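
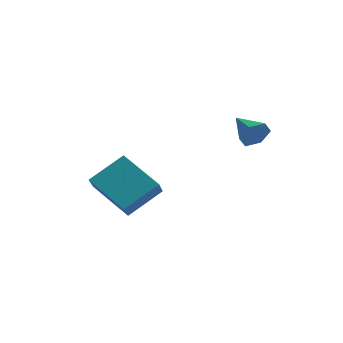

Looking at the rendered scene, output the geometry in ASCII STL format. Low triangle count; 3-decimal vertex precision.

solid 
facet normal 0.829 -0.466 -0.310
outer loop
vertex 0.03 1.343 2.795
vertex -0.239 1.2 2.29
vertex 0.061 1.706 2.332
endloop
endfacet
facet normal 0.176 0.769 0.615
outer loop
vertex 0.03 1.343 2.795
vertex 0.061 1.706 2.332
vertex -1.201 1.74 2.65
endloop
endfacet
facet normal 0.829 -0.465 -0.311
outer loop
vertex 0.061 1.706 2.332
vertex -0.239 1.2 2.29
vertex -0.209 1.564 1.826
endloop
endfacet
facet normal -0.037 0.967 -0.251
outer loop
vertex 0.061 1.706 2.332
vertex -0.209 1.564 1.826
vertex -1.201 1.74 2.65
endloop
endfacet
facet normal 0.829 -0.465 -0.311
outer loop
vertex -0.209 1.564 1.826
vertex -0.239 1.2 2.29
vertex -0.509 1.057 1.785
endloop
endfacet
facet normal -0.548 0.385 -0.742
outer loop
vertex -0.209 1.564 1.826
vertex -0.509 1.057 1.785
vertex -1.201 1.74 2.65
endloop
endfacet
facet normal 0.829 -0.465 -0.311
outer loop
vertex -0.509 1.057 1.785
vertex -0.239 1.2 2.29
vertex -0.539 0.694 2.248
endloop
endfacet
facet normal -0.844 -0.394 -0.364
outer loop
vertex -0.509 1.057 1.785
vertex -0.539 0.694 2.248
vertex -1.201 1.74 2.65
endloop
endfacet
facet normal 0.829 -0.466 -0.311
outer loop
vertex -0.539 0.694 2.248
vertex -0.239 1.2 2.29
vertex -0.27 0.836 2.753
endloop
endfacet
facet normal -0.630 -0.592 0.502
outer loop
vertex -0.539 0.694 2.248
vertex -0.27 0.836 2.753
vertex -1.201 1.74 2.65
endloop
endfacet
facet normal 0.829 -0.465 -0.310
outer loop
vertex -0.27 0.836 2.753
vertex -0.239 1.2 2.29
vertex 0.03 1.343 2.795
endloop
endfacet
facet normal -0.120 -0.011 0.993
outer loop
vertex -0.27 0.836 2.753
vertex 0.03 1.343 2.795
vertex -1.201 1.74 2.65
endloop
endfacet
facet normal -0.844 0.139 0.518
outer loop
vertex -3.001 -2.255 2.135
vertex -3.282 -1.547 1.487
vertex -3.654 -3.245 1.337
endloop
endfacet
facet normal 0.280 -0.708 0.648
outer loop
vertex -2.278 -3.473 0.493
vertex -3.001 -2.255 2.135
vertex -3.654 -3.245 1.337
endloop
endfacet
facet normal -0.844 0.139 0.517
outer loop
vertex -3.654 -3.245 1.337
vertex -3.282 -1.547 1.487
vertex -3.935 -2.537 0.688
endloop
endfacet
facet normal -0.457 -0.693 -0.558
outer loop
vertex -3.935 -2.537 0.688
vertex -2.278 -3.473 0.493
vertex -3.654 -3.245 1.337
endloop
endfacet
facet normal 0.457 0.692 0.558
outer loop
vertex -3.001 -2.255 2.135
vertex -1.906 -1.775 0.643
vertex -3.282 -1.547 1.487
endloop
endfacet
facet normal 0.280 -0.708 0.648
outer loop
vertex -1.625 -2.483 1.292
vertex -3.001 -2.255 2.135
vertex -2.278 -3.473 0.493
endloop
endfacet
facet normal 0.457 0.693 0.558
outer loop
vertex -1.625 -2.483 1.292
vertex -1.906 -1.775 0.643
vertex -3.001 -2.255 2.135
endloop
endfacet
facet normal -0.280 0.708 -0.648
outer loop
vertex -3.282 -1.547 1.487
vertex -1.906 -1.775 0.643
vertex -3.935 -2.537 0.688
endloop
endfacet
facet normal -0.457 -0.692 -0.558
outer loop
vertex -2.559 -2.765 -0.155
vertex -2.278 -3.473 0.493
vertex -3.935 -2.537 0.688
endloop
endfacet
facet normal -0.280 0.708 -0.649
outer loop
vertex -3.935 -2.537 0.688
vertex -1.906 -1.775 0.643
vertex -2.559 -2.765 -0.155
endloop
endfacet
facet normal 0.844 -0.139 -0.518
outer loop
vertex -2.559 -2.765 -0.155
vertex -1.625 -2.483 1.292
vertex -2.278 -3.473 0.493
endloop
endfacet
facet normal 0.844 -0.140 -0.518
outer loop
vertex -1.906 -1.775 0.643
vertex -1.625 -2.483 1.292
vertex -2.559 -2.765 -0.155
endloop
endfacet

endsolid


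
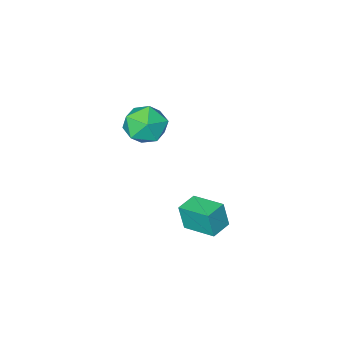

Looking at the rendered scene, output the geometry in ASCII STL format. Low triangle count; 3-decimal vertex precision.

solid 
facet normal -0.951 -0.306 0.053
outer loop
vertex -1.387 1.631 -1.7
vertex -1.836 3.081 -1.384
vertex -1.525 1.85 -2.902
endloop
endfacet
facet normal 0.289 -0.935 -0.204
outer loop
vertex -0.564 2.159 -2.956
vertex -1.387 1.631 -1.7
vertex -1.525 1.85 -2.902
endloop
endfacet
facet normal -0.951 -0.305 0.053
outer loop
vertex -1.525 1.85 -2.902
vertex -1.836 3.081 -1.384
vertex -1.973 3.3 -2.587
endloop
endfacet
facet normal -0.112 0.178 -0.978
outer loop
vertex -1.973 3.3 -2.587
vertex -0.564 2.159 -2.956
vertex -1.525 1.85 -2.902
endloop
endfacet
facet normal 0.112 -0.178 0.978
outer loop
vertex -1.387 1.631 -1.7
vertex -0.875 3.39 -1.438
vertex -1.836 3.081 -1.384
endloop
endfacet
facet normal 0.290 -0.935 -0.203
outer loop
vertex -0.427 1.94 -1.753
vertex -1.387 1.631 -1.7
vertex -0.564 2.159 -2.956
endloop
endfacet
facet normal 0.111 -0.178 0.978
outer loop
vertex -0.427 1.94 -1.753
vertex -0.875 3.39 -1.438
vertex -1.387 1.631 -1.7
endloop
endfacet
facet normal -0.289 0.935 0.203
outer loop
vertex -1.836 3.081 -1.384
vertex -0.875 3.39 -1.438
vertex -1.973 3.3 -2.587
endloop
endfacet
facet normal -0.111 0.179 -0.978
outer loop
vertex -1.013 3.609 -2.64
vertex -0.564 2.159 -2.956
vertex -1.973 3.3 -2.587
endloop
endfacet
facet normal -0.290 0.935 0.204
outer loop
vertex -1.973 3.3 -2.587
vertex -0.875 3.39 -1.438
vertex -1.013 3.609 -2.64
endloop
endfacet
facet normal 0.951 0.306 -0.053
outer loop
vertex -1.013 3.609 -2.64
vertex -0.427 1.94 -1.753
vertex -0.564 2.159 -2.956
endloop
endfacet
facet normal 0.951 0.305 -0.054
outer loop
vertex -0.875 3.39 -1.438
vertex -0.427 1.94 -1.753
vertex -1.013 3.609 -2.64
endloop
endfacet
facet normal -0.769 0.099 0.632
outer loop
vertex -2.325 -1.603 0.416
vertex -2.594 -2.662 0.254
vertex -1.894 -2.387 1.063
endloop
endfacet
facet normal -0.235 0.539 0.809
outer loop
vertex -2.325 -1.603 0.416
vertex -1.894 -2.387 1.063
vertex -1.258 -1.562 0.698
endloop
endfacet
facet normal -0.103 0.963 0.250
outer loop
vertex -2.325 -1.603 0.416
vertex -1.258 -1.562 0.698
vertex -1.566 -1.326 -0.336
endloop
endfacet
facet normal -0.556 0.785 -0.272
outer loop
vertex -2.325 -1.603 0.416
vertex -1.566 -1.326 -0.336
vertex -2.392 -2.006 -0.61
endloop
endfacet
facet normal -0.967 0.251 -0.035
outer loop
vertex -2.325 -1.603 0.416
vertex -2.392 -2.006 -0.61
vertex -2.594 -2.662 0.254
endloop
endfacet
facet normal 0.348 0.142 0.927
outer loop
vertex -1.258 -1.562 0.698
vertex -1.894 -2.387 1.063
vertex -0.868 -2.594 0.71
endloop
endfacet
facet normal -0.516 -0.569 0.640
outer loop
vertex -1.894 -2.387 1.063
vertex -2.594 -2.662 0.254
vertex -1.694 -3.274 0.436
endloop
endfacet
facet normal -0.838 -0.322 -0.440
outer loop
vertex -2.594 -2.662 0.254
vertex -2.392 -2.006 -0.61
vertex -2.002 -3.038 -0.598
endloop
endfacet
facet normal -0.174 0.542 -0.822
outer loop
vertex -2.392 -2.006 -0.61
vertex -1.566 -1.326 -0.336
vertex -1.366 -2.213 -0.963
endloop
endfacet
facet normal 0.559 0.829 0.023
outer loop
vertex -1.566 -1.326 -0.336
vertex -1.258 -1.562 0.698
vertex -0.666 -1.938 -0.154
endloop
endfacet
facet normal 0.556 -0.785 0.272
outer loop
vertex -0.935 -2.997 -0.316
vertex -0.868 -2.594 0.71
vertex -1.694 -3.274 0.436
endloop
endfacet
facet normal 0.103 -0.963 -0.250
outer loop
vertex -0.935 -2.997 -0.316
vertex -1.694 -3.274 0.436
vertex -2.002 -3.038 -0.598
endloop
endfacet
facet normal 0.235 -0.539 -0.809
outer loop
vertex -0.935 -2.997 -0.316
vertex -2.002 -3.038 -0.598
vertex -1.366 -2.213 -0.963
endloop
endfacet
facet normal 0.769 -0.099 -0.632
outer loop
vertex -0.935 -2.997 -0.316
vertex -1.366 -2.213 -0.963
vertex -0.666 -1.938 -0.154
endloop
endfacet
facet normal 0.967 -0.251 0.035
outer loop
vertex -0.935 -2.997 -0.316
vertex -0.666 -1.938 -0.154
vertex -0.868 -2.594 0.71
endloop
endfacet
facet normal 0.174 -0.542 0.822
outer loop
vertex -1.694 -3.274 0.436
vertex -0.868 -2.594 0.71
vertex -1.894 -2.387 1.063
endloop
endfacet
facet normal -0.559 -0.829 -0.023
outer loop
vertex -2.002 -3.038 -0.598
vertex -1.694 -3.274 0.436
vertex -2.594 -2.662 0.254
endloop
endfacet
facet normal -0.348 -0.142 -0.927
outer loop
vertex -1.366 -2.213 -0.963
vertex -2.002 -3.038 -0.598
vertex -2.392 -2.006 -0.61
endloop
endfacet
facet normal 0.516 0.569 -0.640
outer loop
vertex -0.666 -1.938 -0.154
vertex -1.366 -2.213 -0.963
vertex -1.566 -1.326 -0.336
endloop
endfacet
facet normal 0.838 0.322 0.440
outer loop
vertex -0.868 -2.594 0.71
vertex -0.666 -1.938 -0.154
vertex -1.258 -1.562 0.698
endloop
endfacet

endsolid


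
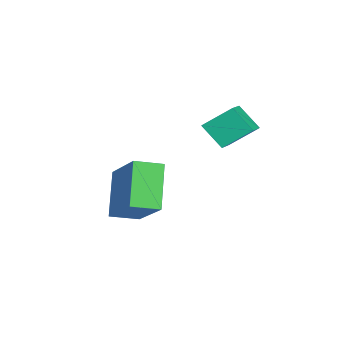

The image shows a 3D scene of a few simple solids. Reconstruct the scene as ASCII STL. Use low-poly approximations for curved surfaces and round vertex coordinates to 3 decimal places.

solid 
facet normal -0.976 -0.067 -0.208
outer loop
vertex -3.123 -0.745 -0.513
vertex -3.333 0.111 0.193
vertex -3.006 -0.089 -1.273
endloop
endfacet
facet normal 0.187 -0.758 -0.625
outer loop
vertex -2.167 -0.031 -1.093
vertex -3.123 -0.745 -0.513
vertex -3.006 -0.089 -1.273
endloop
endfacet
facet normal -0.976 -0.067 -0.208
outer loop
vertex -3.006 -0.089 -1.273
vertex -3.333 0.111 0.193
vertex -3.216 0.767 -0.566
endloop
endfacet
facet normal 0.116 0.649 -0.752
outer loop
vertex -3.216 0.767 -0.566
vertex -2.167 -0.031 -1.093
vertex -3.006 -0.089 -1.273
endloop
endfacet
facet normal -0.116 -0.649 0.752
outer loop
vertex -3.123 -0.745 -0.513
vertex -2.494 0.169 0.373
vertex -3.333 0.111 0.193
endloop
endfacet
facet normal 0.186 -0.757 -0.626
outer loop
vertex -2.284 -0.687 -0.334
vertex -3.123 -0.745 -0.513
vertex -2.167 -0.031 -1.093
endloop
endfacet
facet normal -0.116 -0.649 0.752
outer loop
vertex -2.284 -0.687 -0.334
vertex -2.494 0.169 0.373
vertex -3.123 -0.745 -0.513
endloop
endfacet
facet normal -0.187 0.757 0.626
outer loop
vertex -3.333 0.111 0.193
vertex -2.494 0.169 0.373
vertex -3.216 0.767 -0.566
endloop
endfacet
facet normal 0.116 0.649 -0.752
outer loop
vertex -2.377 0.825 -0.387
vertex -2.167 -0.031 -1.093
vertex -3.216 0.767 -0.566
endloop
endfacet
facet normal -0.186 0.758 0.625
outer loop
vertex -3.216 0.767 -0.566
vertex -2.494 0.169 0.373
vertex -2.377 0.825 -0.387
endloop
endfacet
facet normal 0.976 0.067 0.209
outer loop
vertex -2.377 0.825 -0.387
vertex -2.284 -0.687 -0.334
vertex -2.167 -0.031 -1.093
endloop
endfacet
facet normal 0.976 0.067 0.208
outer loop
vertex -2.494 0.169 0.373
vertex -2.284 -0.687 -0.334
vertex -2.377 0.825 -0.387
endloop
endfacet
facet normal -0.638 -0.564 -0.524
outer loop
vertex -0.789 -2.823 -1.89
vertex -1.271 -2.09 -2.092
vertex 0.118 -2.598 -3.238
endloop
endfacet
facet normal 0.535 -0.814 0.224
outer loop
vertex 1.351 -1.51 -2.228
vertex -0.789 -2.823 -1.89
vertex 0.118 -2.598 -3.238
endloop
endfacet
facet normal -0.638 -0.564 -0.524
outer loop
vertex 0.118 -2.598 -3.238
vertex -1.271 -2.09 -2.092
vertex -0.364 -1.865 -3.44
endloop
endfacet
facet normal 0.553 0.137 -0.822
outer loop
vertex -0.364 -1.865 -3.44
vertex 1.351 -1.51 -2.228
vertex 0.118 -2.598 -3.238
endloop
endfacet
facet normal -0.553 -0.137 0.822
outer loop
vertex -0.789 -2.823 -1.89
vertex -0.038 -1.002 -1.082
vertex -1.271 -2.09 -2.092
endloop
endfacet
facet normal 0.535 -0.814 0.224
outer loop
vertex 0.444 -1.735 -0.88
vertex -0.789 -2.823 -1.89
vertex 1.351 -1.51 -2.228
endloop
endfacet
facet normal -0.553 -0.137 0.822
outer loop
vertex 0.444 -1.735 -0.88
vertex -0.038 -1.002 -1.082
vertex -0.789 -2.823 -1.89
endloop
endfacet
facet normal -0.535 0.814 -0.224
outer loop
vertex -1.271 -2.09 -2.092
vertex -0.038 -1.002 -1.082
vertex -0.364 -1.865 -3.44
endloop
endfacet
facet normal 0.553 0.137 -0.822
outer loop
vertex 0.869 -0.777 -2.43
vertex 1.351 -1.51 -2.228
vertex -0.364 -1.865 -3.44
endloop
endfacet
facet normal -0.535 0.814 -0.224
outer loop
vertex -0.364 -1.865 -3.44
vertex -0.038 -1.002 -1.082
vertex 0.869 -0.777 -2.43
endloop
endfacet
facet normal 0.638 0.564 0.524
outer loop
vertex 0.869 -0.777 -2.43
vertex 0.444 -1.735 -0.88
vertex 1.351 -1.51 -2.228
endloop
endfacet
facet normal 0.638 0.564 0.524
outer loop
vertex -0.038 -1.002 -1.082
vertex 0.444 -1.735 -0.88
vertex 0.869 -0.777 -2.43
endloop
endfacet

endsolid


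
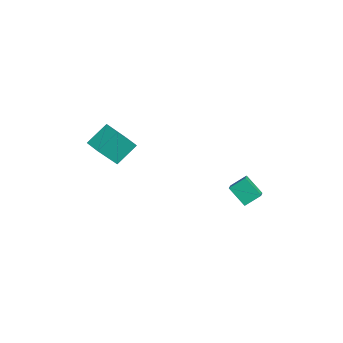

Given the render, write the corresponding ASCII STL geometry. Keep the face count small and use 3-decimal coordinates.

solid 
facet normal -0.964 -0.267 -0.018
outer loop
vertex -3.522 -3.498 4.785
vertex -3.815 -2.32 3.047
vertex -3.158 -4.75 3.874
endloop
endfacet
facet normal 0.138 -0.556 0.820
outer loop
vertex -2.185 -4.48 3.893
vertex -3.522 -3.498 4.785
vertex -3.158 -4.75 3.874
endloop
endfacet
facet normal -0.964 -0.267 -0.018
outer loop
vertex -3.158 -4.75 3.874
vertex -3.815 -2.32 3.047
vertex -3.452 -3.571 2.137
endloop
endfacet
facet normal 0.230 -0.787 -0.573
outer loop
vertex -3.452 -3.571 2.137
vertex -2.185 -4.48 3.893
vertex -3.158 -4.75 3.874
endloop
endfacet
facet normal -0.230 0.787 0.572
outer loop
vertex -3.522 -3.498 4.785
vertex -2.842 -2.05 3.066
vertex -3.815 -2.32 3.047
endloop
endfacet
facet normal 0.138 -0.556 0.820
outer loop
vertex -2.548 -3.229 4.803
vertex -3.522 -3.498 4.785
vertex -2.185 -4.48 3.893
endloop
endfacet
facet normal -0.228 0.787 0.573
outer loop
vertex -2.548 -3.229 4.803
vertex -2.842 -2.05 3.066
vertex -3.522 -3.498 4.785
endloop
endfacet
facet normal -0.138 0.556 -0.820
outer loop
vertex -3.815 -2.32 3.047
vertex -2.842 -2.05 3.066
vertex -3.452 -3.571 2.137
endloop
endfacet
facet normal 0.228 -0.788 -0.572
outer loop
vertex -2.478 -3.302 2.155
vertex -2.185 -4.48 3.893
vertex -3.452 -3.571 2.137
endloop
endfacet
facet normal -0.138 0.556 -0.820
outer loop
vertex -3.452 -3.571 2.137
vertex -2.842 -2.05 3.066
vertex -2.478 -3.302 2.155
endloop
endfacet
facet normal 0.964 0.266 0.018
outer loop
vertex -2.478 -3.302 2.155
vertex -2.548 -3.229 4.803
vertex -2.185 -4.48 3.893
endloop
endfacet
facet normal 0.964 0.267 0.018
outer loop
vertex -2.842 -2.05 3.066
vertex -2.548 -3.229 4.803
vertex -2.478 -3.302 2.155
endloop
endfacet
facet normal -0.673 -0.383 0.633
outer loop
vertex -0.596 2.421 -0.202
vertex -0.541 3.351 0.42
vertex -1.334 2.825 -0.742
endloop
endfacet
facet normal -0.049 -0.831 -0.555
outer loop
vertex -0.379 3.369 -1.64
vertex -0.596 2.421 -0.202
vertex -1.334 2.825 -0.742
endloop
endfacet
facet normal -0.672 -0.384 0.633
outer loop
vertex -1.334 2.825 -0.742
vertex -0.541 3.351 0.42
vertex -1.28 3.755 -0.12
endloop
endfacet
facet normal -0.738 0.404 -0.540
outer loop
vertex -1.28 3.755 -0.12
vertex -0.379 3.369 -1.64
vertex -1.334 2.825 -0.742
endloop
endfacet
facet normal 0.738 -0.405 0.540
outer loop
vertex -0.596 2.421 -0.202
vertex 0.414 3.895 -0.478
vertex -0.541 3.351 0.42
endloop
endfacet
facet normal -0.049 -0.831 -0.555
outer loop
vertex 0.36 2.965 -1.1
vertex -0.596 2.421 -0.202
vertex -0.379 3.369 -1.64
endloop
endfacet
facet normal 0.738 -0.404 0.541
outer loop
vertex 0.36 2.965 -1.1
vertex 0.414 3.895 -0.478
vertex -0.596 2.421 -0.202
endloop
endfacet
facet normal 0.049 0.831 0.555
outer loop
vertex -0.541 3.351 0.42
vertex 0.414 3.895 -0.478
vertex -1.28 3.755 -0.12
endloop
endfacet
facet normal -0.738 0.405 -0.540
outer loop
vertex -0.324 4.299 -1.018
vertex -0.379 3.369 -1.64
vertex -1.28 3.755 -0.12
endloop
endfacet
facet normal 0.049 0.831 0.555
outer loop
vertex -1.28 3.755 -0.12
vertex 0.414 3.895 -0.478
vertex -0.324 4.299 -1.018
endloop
endfacet
facet normal 0.672 0.384 -0.633
outer loop
vertex -0.324 4.299 -1.018
vertex 0.36 2.965 -1.1
vertex -0.379 3.369 -1.64
endloop
endfacet
facet normal 0.673 0.384 -0.632
outer loop
vertex 0.414 3.895 -0.478
vertex 0.36 2.965 -1.1
vertex -0.324 4.299 -1.018
endloop
endfacet

endsolid


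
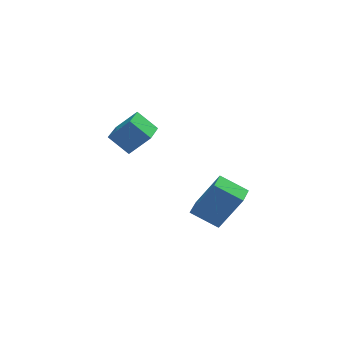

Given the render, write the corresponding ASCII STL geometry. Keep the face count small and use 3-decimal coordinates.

solid 
facet normal -0.796 0.323 0.512
outer loop
vertex -1.188 -4.226 -2.768
vertex -0.818 -3.223 -2.826
vertex -2.004 -4.006 -4.174
endloop
endfacet
facet normal -0.346 -0.937 0.054
outer loop
vertex -1.042 -4.397 -4.794
vertex -1.188 -4.226 -2.768
vertex -2.004 -4.006 -4.174
endloop
endfacet
facet normal -0.796 0.323 0.512
outer loop
vertex -2.004 -4.006 -4.174
vertex -0.818 -3.223 -2.826
vertex -1.634 -3.003 -4.232
endloop
endfacet
facet normal -0.498 0.134 -0.857
outer loop
vertex -1.634 -3.003 -4.232
vertex -1.042 -4.397 -4.794
vertex -2.004 -4.006 -4.174
endloop
endfacet
facet normal 0.498 -0.134 0.857
outer loop
vertex -1.188 -4.226 -2.768
vertex 0.144 -3.614 -3.446
vertex -0.818 -3.223 -2.826
endloop
endfacet
facet normal -0.346 -0.937 0.054
outer loop
vertex -0.226 -4.617 -3.388
vertex -1.188 -4.226 -2.768
vertex -1.042 -4.397 -4.794
endloop
endfacet
facet normal 0.498 -0.134 0.857
outer loop
vertex -0.226 -4.617 -3.388
vertex 0.144 -3.614 -3.446
vertex -1.188 -4.226 -2.768
endloop
endfacet
facet normal 0.346 0.937 -0.054
outer loop
vertex -0.818 -3.223 -2.826
vertex 0.144 -3.614 -3.446
vertex -1.634 -3.003 -4.232
endloop
endfacet
facet normal -0.498 0.134 -0.857
outer loop
vertex -0.672 -3.394 -4.852
vertex -1.042 -4.397 -4.794
vertex -1.634 -3.003 -4.232
endloop
endfacet
facet normal 0.346 0.937 -0.054
outer loop
vertex -1.634 -3.003 -4.232
vertex 0.144 -3.614 -3.446
vertex -0.672 -3.394 -4.852
endloop
endfacet
facet normal 0.796 -0.323 -0.512
outer loop
vertex -0.672 -3.394 -4.852
vertex -0.226 -4.617 -3.388
vertex -1.042 -4.397 -4.794
endloop
endfacet
facet normal 0.796 -0.323 -0.512
outer loop
vertex 0.144 -3.614 -3.446
vertex -0.226 -4.617 -3.388
vertex -0.672 -3.394 -4.852
endloop
endfacet
facet normal -0.661 0.302 0.686
outer loop
vertex -3.639 -0.158 -1.379
vertex -3.194 1.281 -1.584
vertex -4.433 -0.029 -2.201
endloop
endfacet
facet normal -0.293 -0.947 0.134
outer loop
vertex -3.706 -0.361 -2.956
vertex -3.639 -0.158 -1.379
vertex -4.433 -0.029 -2.201
endloop
endfacet
facet normal -0.661 0.301 0.687
outer loop
vertex -4.433 -0.029 -2.201
vertex -3.194 1.281 -1.584
vertex -3.989 1.41 -2.405
endloop
endfacet
facet normal -0.691 0.112 -0.714
outer loop
vertex -3.989 1.41 -2.405
vertex -3.706 -0.361 -2.956
vertex -4.433 -0.029 -2.201
endloop
endfacet
facet normal 0.691 -0.112 0.714
outer loop
vertex -3.639 -0.158 -1.379
vertex -2.467 0.949 -2.339
vertex -3.194 1.281 -1.584
endloop
endfacet
facet normal -0.292 -0.947 0.134
outer loop
vertex -2.911 -0.49 -2.135
vertex -3.639 -0.158 -1.379
vertex -3.706 -0.361 -2.956
endloop
endfacet
facet normal 0.691 -0.112 0.714
outer loop
vertex -2.911 -0.49 -2.135
vertex -2.467 0.949 -2.339
vertex -3.639 -0.158 -1.379
endloop
endfacet
facet normal 0.293 0.947 -0.135
outer loop
vertex -3.194 1.281 -1.584
vertex -2.467 0.949 -2.339
vertex -3.989 1.41 -2.405
endloop
endfacet
facet normal -0.691 0.112 -0.714
outer loop
vertex -3.261 1.078 -3.161
vertex -3.706 -0.361 -2.956
vertex -3.989 1.41 -2.405
endloop
endfacet
facet normal 0.293 0.947 -0.134
outer loop
vertex -3.989 1.41 -2.405
vertex -2.467 0.949 -2.339
vertex -3.261 1.078 -3.161
endloop
endfacet
facet normal 0.661 -0.302 -0.687
outer loop
vertex -3.261 1.078 -3.161
vertex -2.911 -0.49 -2.135
vertex -3.706 -0.361 -2.956
endloop
endfacet
facet normal 0.662 -0.301 -0.686
outer loop
vertex -2.467 0.949 -2.339
vertex -2.911 -0.49 -2.135
vertex -3.261 1.078 -3.161
endloop
endfacet

endsolid


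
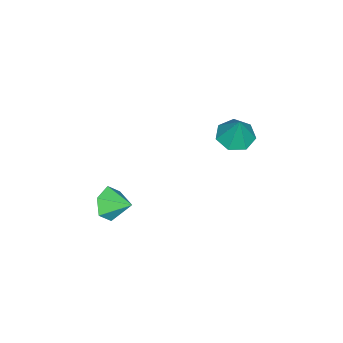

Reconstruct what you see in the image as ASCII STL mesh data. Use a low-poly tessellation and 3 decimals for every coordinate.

solid 
facet normal -0.263 -0.236 -0.936
outer loop
vertex -0.489 4.297 1.193
vertex -0.89 3.638 1.472
vertex -1.173 4.4 1.359
endloop
endfacet
facet normal 0.191 0.963 0.188
outer loop
vertex -0.489 4.297 1.193
vertex -1.173 4.4 1.359
vertex -0.51 3.982 2.828
endloop
endfacet
facet normal -0.262 -0.236 -0.936
outer loop
vertex -1.173 4.4 1.359
vertex -0.89 3.638 1.472
vertex -1.644 3.929 1.61
endloop
endfacet
facet normal -0.507 0.741 0.440
outer loop
vertex -1.173 4.4 1.359
vertex -1.644 3.929 1.61
vertex -0.51 3.982 2.828
endloop
endfacet
facet normal -0.262 -0.236 -0.936
outer loop
vertex -1.644 3.929 1.61
vertex -0.89 3.638 1.472
vertex -1.547 3.239 1.757
endloop
endfacet
facet normal -0.732 0.042 0.680
outer loop
vertex -1.644 3.929 1.61
vertex -1.547 3.239 1.757
vertex -0.51 3.982 2.828
endloop
endfacet
facet normal -0.262 -0.236 -0.936
outer loop
vertex -1.547 3.239 1.757
vertex -0.89 3.638 1.472
vertex -0.955 2.851 1.689
endloop
endfacet
facet normal -0.315 -0.609 0.728
outer loop
vertex -1.547 3.239 1.757
vertex -0.955 2.851 1.689
vertex -0.51 3.982 2.828
endloop
endfacet
facet normal -0.262 -0.236 -0.936
outer loop
vertex -0.955 2.851 1.689
vertex -0.89 3.638 1.472
vertex -0.314 3.055 1.458
endloop
endfacet
facet normal 0.426 -0.720 0.548
outer loop
vertex -0.955 2.851 1.689
vertex -0.314 3.055 1.458
vertex -0.51 3.982 2.828
endloop
endfacet
facet normal -0.262 -0.237 -0.935
outer loop
vertex -0.314 3.055 1.458
vertex -0.89 3.638 1.472
vertex -0.107 3.699 1.237
endloop
endfacet
facet normal 0.939 -0.208 0.275
outer loop
vertex -0.314 3.055 1.458
vertex -0.107 3.699 1.237
vertex -0.51 3.982 2.828
endloop
endfacet
facet normal -0.262 -0.236 -0.936
outer loop
vertex -0.107 3.699 1.237
vertex -0.89 3.638 1.472
vertex -0.489 4.297 1.193
endloop
endfacet
facet normal 0.833 0.541 0.115
outer loop
vertex -0.107 3.699 1.237
vertex -0.489 4.297 1.193
vertex -0.51 3.982 2.828
endloop
endfacet
facet normal -0.050 -0.910 -0.412
outer loop
vertex 1.831 -1.152 -2.502
vertex 1.39 -0.837 -3.144
vertex 2.229 -0.865 -3.184
endloop
endfacet
facet normal 0.775 0.276 0.568
outer loop
vertex 1.831 -1.152 -2.502
vertex 2.229 -0.865 -3.184
vertex 1.45 0.237 -2.656
endloop
endfacet
facet normal -0.050 -0.909 -0.414
outer loop
vertex 2.229 -0.865 -3.184
vertex 1.39 -0.837 -3.144
vertex 1.788 -0.549 -3.825
endloop
endfacet
facet normal 0.750 0.629 -0.206
outer loop
vertex 2.229 -0.865 -3.184
vertex 1.788 -0.549 -3.825
vertex 1.45 0.237 -2.656
endloop
endfacet
facet normal -0.050 -0.909 -0.414
outer loop
vertex 1.788 -0.549 -3.825
vertex 1.39 -0.837 -3.144
vertex 0.949 -0.521 -3.785
endloop
endfacet
facet normal 0.001 0.830 -0.558
outer loop
vertex 1.788 -0.549 -3.825
vertex 0.949 -0.521 -3.785
vertex 1.45 0.237 -2.656
endloop
endfacet
facet normal -0.051 -0.909 -0.413
outer loop
vertex 0.949 -0.521 -3.785
vertex 1.39 -0.837 -3.144
vertex 0.552 -0.809 -3.103
endloop
endfacet
facet normal -0.723 0.678 -0.134
outer loop
vertex 0.949 -0.521 -3.785
vertex 0.552 -0.809 -3.103
vertex 1.45 0.237 -2.656
endloop
endfacet
facet normal -0.051 -0.910 -0.412
outer loop
vertex 0.552 -0.809 -3.103
vertex 1.39 -0.837 -3.144
vertex 0.993 -1.124 -2.462
endloop
endfacet
facet normal -0.697 0.325 0.639
outer loop
vertex 0.552 -0.809 -3.103
vertex 0.993 -1.124 -2.462
vertex 1.45 0.237 -2.656
endloop
endfacet
facet normal -0.050 -0.910 -0.412
outer loop
vertex 0.993 -1.124 -2.462
vertex 1.39 -0.837 -3.144
vertex 1.831 -1.152 -2.502
endloop
endfacet
facet normal 0.051 0.124 0.991
outer loop
vertex 0.993 -1.124 -2.462
vertex 1.831 -1.152 -2.502
vertex 1.45 0.237 -2.656
endloop
endfacet

endsolid


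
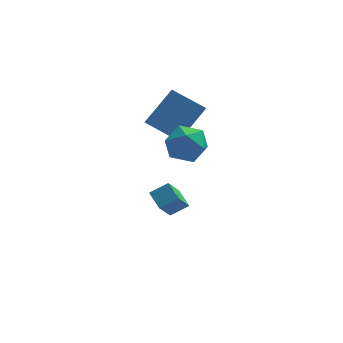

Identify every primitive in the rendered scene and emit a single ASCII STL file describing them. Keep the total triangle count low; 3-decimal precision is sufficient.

solid 
facet normal 0.159 0.098 0.982
outer loop
vertex -1.383 1.25 3.581
vertex -1.119 0.31 3.632
vertex -0.447 0.998 3.455
endloop
endfacet
facet normal 0.279 0.714 0.642
outer loop
vertex -1.383 1.25 3.581
vertex -0.447 0.998 3.455
vertex -0.853 1.675 2.878
endloop
endfacet
facet normal -0.321 0.898 0.301
outer loop
vertex -1.383 1.25 3.581
vertex -0.853 1.675 2.878
vertex -1.775 1.406 2.698
endloop
endfacet
facet normal -0.811 0.397 0.430
outer loop
vertex -1.383 1.25 3.581
vertex -1.775 1.406 2.698
vertex -1.94 0.562 3.165
endloop
endfacet
facet normal -0.515 -0.098 0.852
outer loop
vertex -1.383 1.25 3.581
vertex -1.94 0.562 3.165
vertex -1.119 0.31 3.632
endloop
endfacet
facet normal 0.785 0.601 0.153
outer loop
vertex -0.853 1.675 2.878
vertex -0.447 0.998 3.455
vertex -0.26 0.998 2.495
endloop
endfacet
facet normal 0.590 -0.396 0.704
outer loop
vertex -0.447 0.998 3.455
vertex -1.119 0.31 3.632
vertex -0.425 0.154 2.962
endloop
endfacet
facet normal -0.499 -0.714 0.491
outer loop
vertex -1.119 0.31 3.632
vertex -1.94 0.562 3.165
vertex -1.347 -0.115 2.782
endloop
endfacet
facet normal -0.978 0.086 -0.190
outer loop
vertex -1.94 0.562 3.165
vertex -1.775 1.406 2.698
vertex -1.753 0.562 2.205
endloop
endfacet
facet normal -0.184 0.898 -0.400
outer loop
vertex -1.775 1.406 2.698
vertex -0.853 1.675 2.878
vertex -1.081 1.25 2.028
endloop
endfacet
facet normal 0.811 -0.397 -0.430
outer loop
vertex -0.817 0.31 2.079
vertex -0.26 0.998 2.495
vertex -0.425 0.154 2.962
endloop
endfacet
facet normal 0.321 -0.898 -0.301
outer loop
vertex -0.817 0.31 2.079
vertex -0.425 0.154 2.962
vertex -1.347 -0.115 2.782
endloop
endfacet
facet normal -0.279 -0.714 -0.642
outer loop
vertex -0.817 0.31 2.079
vertex -1.347 -0.115 2.782
vertex -1.753 0.562 2.205
endloop
endfacet
facet normal -0.159 -0.098 -0.982
outer loop
vertex -0.817 0.31 2.079
vertex -1.753 0.562 2.205
vertex -1.081 1.25 2.028
endloop
endfacet
facet normal 0.515 0.098 -0.852
outer loop
vertex -0.817 0.31 2.079
vertex -1.081 1.25 2.028
vertex -0.26 0.998 2.495
endloop
endfacet
facet normal 0.978 -0.086 0.190
outer loop
vertex -0.425 0.154 2.962
vertex -0.26 0.998 2.495
vertex -0.447 0.998 3.455
endloop
endfacet
facet normal 0.184 -0.898 0.400
outer loop
vertex -1.347 -0.115 2.782
vertex -0.425 0.154 2.962
vertex -1.119 0.31 3.632
endloop
endfacet
facet normal -0.785 -0.601 -0.153
outer loop
vertex -1.753 0.562 2.205
vertex -1.347 -0.115 2.782
vertex -1.94 0.562 3.165
endloop
endfacet
facet normal -0.590 0.396 -0.704
outer loop
vertex -1.081 1.25 2.028
vertex -1.753 0.562 2.205
vertex -1.775 1.406 2.698
endloop
endfacet
facet normal 0.499 0.714 -0.491
outer loop
vertex -0.26 0.998 2.495
vertex -1.081 1.25 2.028
vertex -0.853 1.675 2.878
endloop
endfacet
facet normal -0.566 -0.445 -0.694
outer loop
vertex -1.537 2.845 1.732
vertex -2.726 3.661 2.179
vertex -1.335 3.438 1.187
endloop
endfacet
facet normal 0.788 -0.540 -0.296
outer loop
vertex -0.214 4.319 2.561
vertex -1.537 2.845 1.732
vertex -1.335 3.438 1.187
endloop
endfacet
facet normal -0.566 -0.445 -0.694
outer loop
vertex -1.335 3.438 1.187
vertex -2.726 3.661 2.179
vertex -2.524 4.254 1.634
endloop
endfacet
facet normal 0.243 0.714 -0.656
outer loop
vertex -2.524 4.254 1.634
vertex -0.214 4.319 2.561
vertex -1.335 3.438 1.187
endloop
endfacet
facet normal -0.243 -0.714 0.656
outer loop
vertex -1.537 2.845 1.732
vertex -1.605 4.542 3.553
vertex -2.726 3.661 2.179
endloop
endfacet
facet normal 0.788 -0.540 -0.296
outer loop
vertex -0.416 3.726 3.106
vertex -1.537 2.845 1.732
vertex -0.214 4.319 2.561
endloop
endfacet
facet normal -0.243 -0.714 0.656
outer loop
vertex -0.416 3.726 3.106
vertex -1.605 4.542 3.553
vertex -1.537 2.845 1.732
endloop
endfacet
facet normal -0.788 0.540 0.296
outer loop
vertex -2.726 3.661 2.179
vertex -1.605 4.542 3.553
vertex -2.524 4.254 1.634
endloop
endfacet
facet normal 0.243 0.714 -0.656
outer loop
vertex -1.403 5.135 3.008
vertex -0.214 4.319 2.561
vertex -2.524 4.254 1.634
endloop
endfacet
facet normal -0.788 0.540 0.296
outer loop
vertex -2.524 4.254 1.634
vertex -1.605 4.542 3.553
vertex -1.403 5.135 3.008
endloop
endfacet
facet normal 0.566 0.445 0.694
outer loop
vertex -1.403 5.135 3.008
vertex -0.416 3.726 3.106
vertex -0.214 4.319 2.561
endloop
endfacet
facet normal 0.566 0.445 0.694
outer loop
vertex -1.605 4.542 3.553
vertex -0.416 3.726 3.106
vertex -1.403 5.135 3.008
endloop
endfacet
facet normal -0.848 -0.188 -0.496
outer loop
vertex -2.16 2.169 -2.041
vertex -2.565 2.91 -1.63
vertex -1.703 3.034 -3.151
endloop
endfacet
facet normal 0.432 -0.789 -0.437
outer loop
vertex -0.915 3.21 -2.69
vertex -2.16 2.169 -2.041
vertex -1.703 3.034 -3.151
endloop
endfacet
facet normal -0.848 -0.188 -0.496
outer loop
vertex -1.703 3.034 -3.151
vertex -2.565 2.91 -1.63
vertex -2.108 3.776 -2.74
endloop
endfacet
facet normal 0.309 0.584 -0.751
outer loop
vertex -2.108 3.776 -2.74
vertex -0.915 3.21 -2.69
vertex -1.703 3.034 -3.151
endloop
endfacet
facet normal -0.308 -0.585 0.750
outer loop
vertex -2.16 2.169 -2.041
vertex -1.777 3.086 -1.169
vertex -2.565 2.91 -1.63
endloop
endfacet
facet normal 0.431 -0.789 -0.438
outer loop
vertex -1.372 2.344 -1.58
vertex -2.16 2.169 -2.041
vertex -0.915 3.21 -2.69
endloop
endfacet
facet normal -0.309 -0.584 0.750
outer loop
vertex -1.372 2.344 -1.58
vertex -1.777 3.086 -1.169
vertex -2.16 2.169 -2.041
endloop
endfacet
facet normal -0.432 0.789 0.437
outer loop
vertex -2.565 2.91 -1.63
vertex -1.777 3.086 -1.169
vertex -2.108 3.776 -2.74
endloop
endfacet
facet normal 0.309 0.585 -0.750
outer loop
vertex -1.32 3.951 -2.279
vertex -0.915 3.21 -2.69
vertex -2.108 3.776 -2.74
endloop
endfacet
facet normal -0.431 0.789 0.437
outer loop
vertex -2.108 3.776 -2.74
vertex -1.777 3.086 -1.169
vertex -1.32 3.951 -2.279
endloop
endfacet
facet normal 0.848 0.188 0.496
outer loop
vertex -1.32 3.951 -2.279
vertex -1.372 2.344 -1.58
vertex -0.915 3.21 -2.69
endloop
endfacet
facet normal 0.848 0.188 0.496
outer loop
vertex -1.777 3.086 -1.169
vertex -1.372 2.344 -1.58
vertex -1.32 3.951 -2.279
endloop
endfacet

endsolid


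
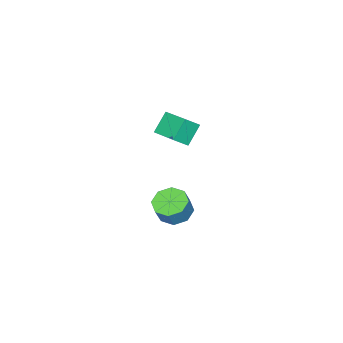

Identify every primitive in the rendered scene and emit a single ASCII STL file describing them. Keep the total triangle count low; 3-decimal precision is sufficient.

solid 
facet normal -0.709 0.317 -0.630
outer loop
vertex -0.224 1.74 3.307
vertex 0.067 3.373 3.8
vertex 0.667 1.865 2.368
endloop
endfacet
facet normal -0.168 -0.943 -0.285
outer loop
vertex 1.333 1.567 2.96
vertex -0.224 1.74 3.307
vertex 0.667 1.865 2.368
endloop
endfacet
facet normal -0.709 0.316 -0.630
outer loop
vertex 0.667 1.865 2.368
vertex 0.067 3.373 3.8
vertex 0.957 3.498 2.861
endloop
endfacet
facet normal 0.685 0.096 -0.722
outer loop
vertex 0.957 3.498 2.861
vertex 1.333 1.567 2.96
vertex 0.667 1.865 2.368
endloop
endfacet
facet normal -0.685 -0.096 0.722
outer loop
vertex -0.224 1.74 3.307
vertex 0.733 3.075 4.392
vertex 0.067 3.373 3.8
endloop
endfacet
facet normal -0.168 -0.944 -0.285
outer loop
vertex 0.443 1.442 3.899
vertex -0.224 1.74 3.307
vertex 1.333 1.567 2.96
endloop
endfacet
facet normal -0.684 -0.097 0.723
outer loop
vertex 0.443 1.442 3.899
vertex 0.733 3.075 4.392
vertex -0.224 1.74 3.307
endloop
endfacet
facet normal 0.169 0.943 0.285
outer loop
vertex 0.067 3.373 3.8
vertex 0.733 3.075 4.392
vertex 0.957 3.498 2.861
endloop
endfacet
facet normal 0.684 0.096 -0.723
outer loop
vertex 1.624 3.2 3.453
vertex 1.333 1.567 2.96
vertex 0.957 3.498 2.861
endloop
endfacet
facet normal 0.168 0.944 0.285
outer loop
vertex 0.957 3.498 2.861
vertex 0.733 3.075 4.392
vertex 1.624 3.2 3.453
endloop
endfacet
facet normal 0.709 -0.317 0.630
outer loop
vertex 1.624 3.2 3.453
vertex 0.443 1.442 3.899
vertex 1.333 1.567 2.96
endloop
endfacet
facet normal 0.709 -0.316 0.631
outer loop
vertex 0.733 3.075 4.392
vertex 0.443 1.442 3.899
vertex 1.624 3.2 3.453
endloop
endfacet
facet normal -0.427 -0.114 -0.897
outer loop
vertex 0.963 2.519 -3.641
vertex 0.308 1.963 -3.259
vertex 0.388 2.887 -3.414
endloop
endfacet
facet normal 0.423 0.852 -0.309
outer loop
vertex 0.963 2.519 -3.641
vertex 0.388 2.887 -3.414
vertex 1.467 2.653 -2.582
endloop
endfacet
facet normal 0.423 0.852 -0.309
outer loop
vertex 1.467 2.653 -2.582
vertex 0.388 2.887 -3.414
vertex 0.891 3.021 -2.355
endloop
endfacet
facet normal 0.426 0.113 0.898
outer loop
vertex 1.467 2.653 -2.582
vertex 0.891 3.021 -2.355
vertex 0.812 2.097 -2.201
endloop
endfacet
facet normal -0.427 -0.114 -0.897
outer loop
vertex 0.388 2.887 -3.414
vertex 0.308 1.963 -3.259
vertex -0.234 2.714 -3.096
endloop
endfacet
facet normal -0.266 0.964 0.004
outer loop
vertex 0.388 2.887 -3.414
vertex -0.234 2.714 -3.096
vertex 0.891 3.021 -2.355
endloop
endfacet
facet normal -0.267 0.964 0.006
outer loop
vertex 0.891 3.021 -2.355
vertex -0.234 2.714 -3.096
vertex 0.27 2.847 -2.038
endloop
endfacet
facet normal 0.426 0.113 0.897
outer loop
vertex 0.891 3.021 -2.355
vertex 0.27 2.847 -2.038
vertex 0.812 2.097 -2.201
endloop
endfacet
facet normal -0.427 -0.113 -0.897
outer loop
vertex -0.234 2.714 -3.096
vertex 0.308 1.963 -3.259
vertex -0.538 2.101 -2.874
endloop
endfacet
facet normal -0.799 0.511 0.316
outer loop
vertex -0.234 2.714 -3.096
vertex -0.538 2.101 -2.874
vertex 0.27 2.847 -2.038
endloop
endfacet
facet normal -0.799 0.512 0.315
outer loop
vertex 0.27 2.847 -2.038
vertex -0.538 2.101 -2.874
vertex -0.035 2.234 -1.815
endloop
endfacet
facet normal 0.427 0.114 0.897
outer loop
vertex 0.27 2.847 -2.038
vertex -0.035 2.234 -1.815
vertex 0.812 2.097 -2.201
endloop
endfacet
facet normal -0.427 -0.112 -0.897
outer loop
vertex -0.538 2.101 -2.874
vertex 0.308 1.963 -3.259
vertex -0.347 1.407 -2.878
endloop
endfacet
facet normal -0.865 -0.241 0.441
outer loop
vertex -0.538 2.101 -2.874
vertex -0.347 1.407 -2.878
vertex -0.035 2.234 -1.815
endloop
endfacet
facet normal -0.864 -0.242 0.442
outer loop
vertex -0.035 2.234 -1.815
vertex -0.347 1.407 -2.878
vertex 0.157 1.541 -1.819
endloop
endfacet
facet normal 0.427 0.113 0.897
outer loop
vertex -0.035 2.234 -1.815
vertex 0.157 1.541 -1.819
vertex 0.812 2.097 -2.201
endloop
endfacet
facet normal -0.426 -0.113 -0.898
outer loop
vertex -0.347 1.407 -2.878
vertex 0.308 1.963 -3.259
vertex 0.229 1.039 -3.105
endloop
endfacet
facet normal -0.423 -0.852 0.309
outer loop
vertex -0.347 1.407 -2.878
vertex 0.229 1.039 -3.105
vertex 0.157 1.541 -1.819
endloop
endfacet
facet normal -0.423 -0.852 0.309
outer loop
vertex 0.157 1.541 -1.819
vertex 0.229 1.039 -3.105
vertex 0.732 1.173 -2.046
endloop
endfacet
facet normal 0.427 0.114 0.897
outer loop
vertex 0.157 1.541 -1.819
vertex 0.732 1.173 -2.046
vertex 0.812 2.097 -2.201
endloop
endfacet
facet normal -0.426 -0.113 -0.897
outer loop
vertex 0.229 1.039 -3.105
vertex 0.308 1.963 -3.259
vertex 0.85 1.213 -3.422
endloop
endfacet
facet normal 0.267 -0.964 -0.005
outer loop
vertex 0.229 1.039 -3.105
vertex 0.85 1.213 -3.422
vertex 0.732 1.173 -2.046
endloop
endfacet
facet normal 0.265 -0.964 -0.005
outer loop
vertex 0.732 1.173 -2.046
vertex 0.85 1.213 -3.422
vertex 1.354 1.346 -2.364
endloop
endfacet
facet normal 0.427 0.114 0.897
outer loop
vertex 0.732 1.173 -2.046
vertex 1.354 1.346 -2.364
vertex 0.812 2.097 -2.201
endloop
endfacet
facet normal -0.427 -0.114 -0.897
outer loop
vertex 0.85 1.213 -3.422
vertex 0.308 1.963 -3.259
vertex 1.155 1.826 -3.645
endloop
endfacet
facet normal 0.799 -0.512 -0.316
outer loop
vertex 0.85 1.213 -3.422
vertex 1.155 1.826 -3.645
vertex 1.354 1.346 -2.364
endloop
endfacet
facet normal 0.800 -0.511 -0.316
outer loop
vertex 1.354 1.346 -2.364
vertex 1.155 1.826 -3.645
vertex 1.658 1.959 -2.586
endloop
endfacet
facet normal 0.427 0.113 0.897
outer loop
vertex 1.354 1.346 -2.364
vertex 1.658 1.959 -2.586
vertex 0.812 2.097 -2.201
endloop
endfacet
facet normal -0.427 -0.113 -0.897
outer loop
vertex 1.155 1.826 -3.645
vertex 0.308 1.963 -3.259
vertex 0.963 2.519 -3.641
endloop
endfacet
facet normal 0.864 0.242 -0.441
outer loop
vertex 1.155 1.826 -3.645
vertex 0.963 2.519 -3.641
vertex 1.658 1.959 -2.586
endloop
endfacet
facet normal 0.864 0.240 -0.442
outer loop
vertex 1.658 1.959 -2.586
vertex 0.963 2.519 -3.641
vertex 1.467 2.653 -2.582
endloop
endfacet
facet normal 0.427 0.112 0.897
outer loop
vertex 1.658 1.959 -2.586
vertex 1.467 2.653 -2.582
vertex 0.812 2.097 -2.201
endloop
endfacet

endsolid


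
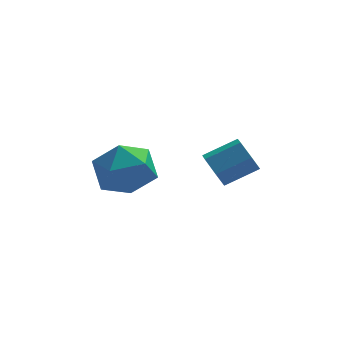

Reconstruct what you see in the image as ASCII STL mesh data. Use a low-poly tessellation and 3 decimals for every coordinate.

solid 
facet normal -0.871 -0.211 -0.443
outer loop
vertex 0.332 -3.266 -2.919
vertex 0.005 -2.769 -2.513
vertex 0.285 -2.586 -3.15
endloop
endfacet
facet normal 0.487 -0.251 -0.837
outer loop
vertex 0.332 -3.266 -2.919
vertex 0.285 -2.586 -3.15
vertex 1.482 -2.988 -2.333
endloop
endfacet
facet normal 0.486 -0.252 -0.837
outer loop
vertex 1.482 -2.988 -2.333
vertex 0.285 -2.586 -3.15
vertex 1.435 -2.308 -2.565
endloop
endfacet
facet normal 0.871 0.211 0.443
outer loop
vertex 1.482 -2.988 -2.333
vertex 1.435 -2.308 -2.565
vertex 1.155 -2.491 -1.927
endloop
endfacet
facet normal -0.871 -0.211 -0.443
outer loop
vertex 0.285 -2.586 -3.15
vertex 0.005 -2.769 -2.513
vertex -0.042 -2.089 -2.744
endloop
endfacet
facet normal 0.187 0.692 -0.697
outer loop
vertex 0.285 -2.586 -3.15
vertex -0.042 -2.089 -2.744
vertex 1.435 -2.308 -2.565
endloop
endfacet
facet normal 0.187 0.692 -0.697
outer loop
vertex 1.435 -2.308 -2.565
vertex -0.042 -2.089 -2.744
vertex 1.108 -1.811 -2.159
endloop
endfacet
facet normal 0.871 0.211 0.443
outer loop
vertex 1.435 -2.308 -2.565
vertex 1.108 -1.811 -2.159
vertex 1.155 -2.491 -1.927
endloop
endfacet
facet normal -0.871 -0.211 -0.443
outer loop
vertex -0.042 -2.089 -2.744
vertex 0.005 -2.769 -2.513
vertex -0.322 -2.272 -2.107
endloop
endfacet
facet normal -0.299 0.944 0.140
outer loop
vertex -0.042 -2.089 -2.744
vertex -0.322 -2.272 -2.107
vertex 1.108 -1.811 -2.159
endloop
endfacet
facet normal -0.299 0.944 0.139
outer loop
vertex 1.108 -1.811 -2.159
vertex -0.322 -2.272 -2.107
vertex 0.828 -1.994 -1.521
endloop
endfacet
facet normal 0.871 0.211 0.443
outer loop
vertex 1.108 -1.811 -2.159
vertex 0.828 -1.994 -1.521
vertex 1.155 -2.491 -1.927
endloop
endfacet
facet normal -0.871 -0.211 -0.443
outer loop
vertex -0.322 -2.272 -2.107
vertex 0.005 -2.769 -2.513
vertex -0.275 -2.952 -1.875
endloop
endfacet
facet normal -0.487 0.252 0.836
outer loop
vertex -0.322 -2.272 -2.107
vertex -0.275 -2.952 -1.875
vertex 0.828 -1.994 -1.521
endloop
endfacet
facet normal -0.486 0.251 0.837
outer loop
vertex 0.828 -1.994 -1.521
vertex -0.275 -2.952 -1.875
vertex 0.875 -2.674 -1.29
endloop
endfacet
facet normal 0.871 0.211 0.443
outer loop
vertex 0.828 -1.994 -1.521
vertex 0.875 -2.674 -1.29
vertex 1.155 -2.491 -1.927
endloop
endfacet
facet normal -0.871 -0.211 -0.443
outer loop
vertex -0.275 -2.952 -1.875
vertex 0.005 -2.769 -2.513
vertex 0.052 -3.449 -2.281
endloop
endfacet
facet normal -0.187 -0.692 0.697
outer loop
vertex -0.275 -2.952 -1.875
vertex 0.052 -3.449 -2.281
vertex 0.875 -2.674 -1.29
endloop
endfacet
facet normal -0.187 -0.692 0.697
outer loop
vertex 0.875 -2.674 -1.29
vertex 0.052 -3.449 -2.281
vertex 1.202 -3.171 -1.696
endloop
endfacet
facet normal 0.871 0.211 0.443
outer loop
vertex 0.875 -2.674 -1.29
vertex 1.202 -3.171 -1.696
vertex 1.155 -2.491 -1.927
endloop
endfacet
facet normal -0.871 -0.211 -0.443
outer loop
vertex 0.052 -3.449 -2.281
vertex 0.005 -2.769 -2.513
vertex 0.332 -3.266 -2.919
endloop
endfacet
facet normal 0.299 -0.944 -0.139
outer loop
vertex 0.052 -3.449 -2.281
vertex 0.332 -3.266 -2.919
vertex 1.202 -3.171 -1.696
endloop
endfacet
facet normal 0.299 -0.944 -0.140
outer loop
vertex 1.202 -3.171 -1.696
vertex 0.332 -3.266 -2.919
vertex 1.482 -2.988 -2.333
endloop
endfacet
facet normal 0.871 0.211 0.443
outer loop
vertex 1.202 -3.171 -1.696
vertex 1.482 -2.988 -2.333
vertex 1.155 -2.491 -1.927
endloop
endfacet
facet normal 0.119 0.596 0.794
outer loop
vertex -3.095 -2.054 -1.828
vertex -2.997 -2.983 -1.146
vertex -2.055 -2.522 -1.633
endloop
endfacet
facet normal 0.370 0.907 0.203
outer loop
vertex -3.095 -2.054 -1.828
vertex -2.055 -2.522 -1.633
vertex -2.34 -2.167 -2.697
endloop
endfacet
facet normal -0.165 0.950 -0.267
outer loop
vertex -3.095 -2.054 -1.828
vertex -2.34 -2.167 -2.697
vertex -3.458 -2.409 -2.867
endloop
endfacet
facet normal -0.747 0.664 0.034
outer loop
vertex -3.095 -2.054 -1.828
vertex -3.458 -2.409 -2.867
vertex -3.864 -2.914 -1.908
endloop
endfacet
facet normal -0.571 0.446 0.690
outer loop
vertex -3.095 -2.054 -1.828
vertex -3.864 -2.914 -1.908
vertex -2.997 -2.983 -1.146
endloop
endfacet
facet normal 0.873 0.482 -0.073
outer loop
vertex -2.34 -2.167 -2.697
vertex -2.055 -2.522 -1.633
vertex -1.776 -3.166 -2.552
endloop
endfacet
facet normal 0.467 -0.021 0.884
outer loop
vertex -2.055 -2.522 -1.633
vertex -2.997 -2.983 -1.146
vertex -2.182 -3.671 -1.593
endloop
endfacet
facet normal -0.649 -0.263 0.714
outer loop
vertex -2.997 -2.983 -1.146
vertex -3.864 -2.914 -1.908
vertex -3.3 -3.913 -1.763
endloop
endfacet
facet normal -0.933 0.091 -0.347
outer loop
vertex -3.864 -2.914 -1.908
vertex -3.458 -2.409 -2.867
vertex -3.585 -3.558 -2.827
endloop
endfacet
facet normal 0.008 0.551 -0.834
outer loop
vertex -3.458 -2.409 -2.867
vertex -2.34 -2.167 -2.697
vertex -2.643 -3.097 -3.314
endloop
endfacet
facet normal 0.747 -0.664 -0.034
outer loop
vertex -2.545 -4.026 -2.632
vertex -1.776 -3.166 -2.552
vertex -2.182 -3.671 -1.593
endloop
endfacet
facet normal 0.165 -0.950 0.267
outer loop
vertex -2.545 -4.026 -2.632
vertex -2.182 -3.671 -1.593
vertex -3.3 -3.913 -1.763
endloop
endfacet
facet normal -0.370 -0.907 -0.203
outer loop
vertex -2.545 -4.026 -2.632
vertex -3.3 -3.913 -1.763
vertex -3.585 -3.558 -2.827
endloop
endfacet
facet normal -0.119 -0.596 -0.794
outer loop
vertex -2.545 -4.026 -2.632
vertex -3.585 -3.558 -2.827
vertex -2.643 -3.097 -3.314
endloop
endfacet
facet normal 0.571 -0.446 -0.690
outer loop
vertex -2.545 -4.026 -2.632
vertex -2.643 -3.097 -3.314
vertex -1.776 -3.166 -2.552
endloop
endfacet
facet normal 0.933 -0.091 0.347
outer loop
vertex -2.182 -3.671 -1.593
vertex -1.776 -3.166 -2.552
vertex -2.055 -2.522 -1.633
endloop
endfacet
facet normal -0.008 -0.551 0.834
outer loop
vertex -3.3 -3.913 -1.763
vertex -2.182 -3.671 -1.593
vertex -2.997 -2.983 -1.146
endloop
endfacet
facet normal -0.873 -0.482 0.073
outer loop
vertex -3.585 -3.558 -2.827
vertex -3.3 -3.913 -1.763
vertex -3.864 -2.914 -1.908
endloop
endfacet
facet normal -0.467 0.021 -0.884
outer loop
vertex -2.643 -3.097 -3.314
vertex -3.585 -3.558 -2.827
vertex -3.458 -2.409 -2.867
endloop
endfacet
facet normal 0.649 0.263 -0.714
outer loop
vertex -1.776 -3.166 -2.552
vertex -2.643 -3.097 -3.314
vertex -2.34 -2.167 -2.697
endloop
endfacet

endsolid


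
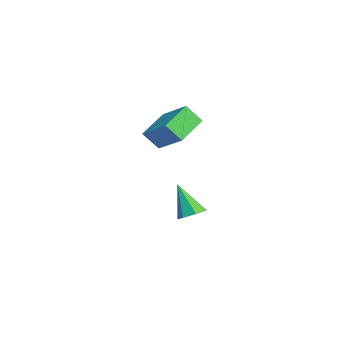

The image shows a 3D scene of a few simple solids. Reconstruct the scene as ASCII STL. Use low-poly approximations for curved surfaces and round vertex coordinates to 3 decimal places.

solid 
facet normal 0.425 0.319 -0.847
outer loop
vertex 2.295 3.5 -4.345
vertex 1.6 3.441 -4.716
vertex 1.902 4.061 -4.331
endloop
endfacet
facet normal 0.519 0.344 0.782
outer loop
vertex 2.295 3.5 -4.345
vertex 1.902 4.061 -4.331
vertex 0.74 2.799 -3.004
endloop
endfacet
facet normal 0.426 0.318 -0.847
outer loop
vertex 1.902 4.061 -4.331
vertex 1.6 3.441 -4.716
vertex 1.282 4.156 -4.607
endloop
endfacet
facet normal -0.151 0.779 0.608
outer loop
vertex 1.902 4.061 -4.331
vertex 1.282 4.156 -4.607
vertex 0.74 2.799 -3.004
endloop
endfacet
facet normal 0.425 0.318 -0.847
outer loop
vertex 1.282 4.156 -4.607
vertex 1.6 3.441 -4.716
vertex 0.901 3.712 -4.965
endloop
endfacet
facet normal -0.815 0.548 0.188
outer loop
vertex 1.282 4.156 -4.607
vertex 0.901 3.712 -4.965
vertex 0.74 2.799 -3.004
endloop
endfacet
facet normal 0.425 0.317 -0.848
outer loop
vertex 0.901 3.712 -4.965
vertex 1.6 3.441 -4.716
vertex 1.046 3.064 -5.135
endloop
endfacet
facet normal -0.971 -0.175 -0.161
outer loop
vertex 0.901 3.712 -4.965
vertex 1.046 3.064 -5.135
vertex 0.74 2.799 -3.004
endloop
endfacet
facet normal 0.425 0.317 -0.848
outer loop
vertex 1.046 3.064 -5.135
vertex 1.6 3.441 -4.716
vertex 1.609 2.7 -4.989
endloop
endfacet
facet normal -0.501 -0.847 -0.177
outer loop
vertex 1.046 3.064 -5.135
vertex 1.609 2.7 -4.989
vertex 0.74 2.799 -3.004
endloop
endfacet
facet normal 0.425 0.317 -0.848
outer loop
vertex 1.609 2.7 -4.989
vertex 1.6 3.441 -4.716
vertex 2.164 2.894 -4.638
endloop
endfacet
facet normal 0.239 -0.959 0.152
outer loop
vertex 1.609 2.7 -4.989
vertex 2.164 2.894 -4.638
vertex 0.74 2.799 -3.004
endloop
endfacet
facet normal 0.425 0.318 -0.847
outer loop
vertex 2.164 2.894 -4.638
vertex 1.6 3.441 -4.716
vertex 2.295 3.5 -4.345
endloop
endfacet
facet normal 0.693 -0.430 0.579
outer loop
vertex 2.164 2.894 -4.638
vertex 2.295 3.5 -4.345
vertex 0.74 2.799 -3.004
endloop
endfacet
facet normal -0.717 0.597 0.360
outer loop
vertex 2.281 3.009 2.869
vertex 2.449 3.769 1.942
vertex 0.989 2.066 1.862
endloop
endfacet
facet normal -0.139 -0.628 0.766
outer loop
vertex 2.351 0.931 1.178
vertex 2.281 3.009 2.869
vertex 0.989 2.066 1.862
endloop
endfacet
facet normal -0.717 0.597 0.360
outer loop
vertex 0.989 2.066 1.862
vertex 2.449 3.769 1.942
vertex 1.157 2.826 0.935
endloop
endfacet
facet normal -0.683 -0.499 -0.533
outer loop
vertex 1.157 2.826 0.935
vertex 2.351 0.931 1.178
vertex 0.989 2.066 1.862
endloop
endfacet
facet normal 0.683 0.499 0.533
outer loop
vertex 2.281 3.009 2.869
vertex 3.811 2.634 1.258
vertex 2.449 3.769 1.942
endloop
endfacet
facet normal -0.139 -0.628 0.766
outer loop
vertex 3.643 1.874 2.185
vertex 2.281 3.009 2.869
vertex 2.351 0.931 1.178
endloop
endfacet
facet normal 0.683 0.499 0.533
outer loop
vertex 3.643 1.874 2.185
vertex 3.811 2.634 1.258
vertex 2.281 3.009 2.869
endloop
endfacet
facet normal 0.139 0.628 -0.766
outer loop
vertex 2.449 3.769 1.942
vertex 3.811 2.634 1.258
vertex 1.157 2.826 0.935
endloop
endfacet
facet normal -0.683 -0.499 -0.533
outer loop
vertex 2.519 1.691 0.251
vertex 2.351 0.931 1.178
vertex 1.157 2.826 0.935
endloop
endfacet
facet normal 0.139 0.628 -0.766
outer loop
vertex 1.157 2.826 0.935
vertex 3.811 2.634 1.258
vertex 2.519 1.691 0.251
endloop
endfacet
facet normal 0.717 -0.597 -0.360
outer loop
vertex 2.519 1.691 0.251
vertex 3.643 1.874 2.185
vertex 2.351 0.931 1.178
endloop
endfacet
facet normal 0.717 -0.597 -0.360
outer loop
vertex 3.811 2.634 1.258
vertex 3.643 1.874 2.185
vertex 2.519 1.691 0.251
endloop
endfacet

endsolid


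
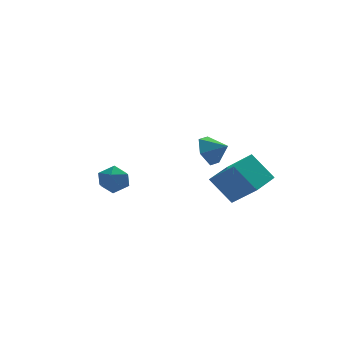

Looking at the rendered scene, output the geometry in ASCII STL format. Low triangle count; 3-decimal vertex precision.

solid 
facet normal 0.314 0.758 0.571
outer loop
vertex -2.719 -0.659 1.299
vertex -2.487 -1.237 1.939
vertex -1.897 -1.007 1.309
endloop
endfacet
facet normal 0.388 0.914 -0.121
outer loop
vertex -2.719 -0.659 1.299
vertex -1.897 -1.007 1.309
vertex -2.336 -0.923 0.536
endloop
endfacet
facet normal -0.254 0.867 -0.428
outer loop
vertex -2.719 -0.659 1.299
vertex -2.336 -0.923 0.536
vertex -3.199 -1.101 0.688
endloop
endfacet
facet normal -0.726 0.684 0.075
outer loop
vertex -2.719 -0.659 1.299
vertex -3.199 -1.101 0.688
vertex -3.292 -1.295 1.555
endloop
endfacet
facet normal -0.375 0.616 0.693
outer loop
vertex -2.719 -0.659 1.299
vertex -3.292 -1.295 1.555
vertex -2.487 -1.237 1.939
endloop
endfacet
facet normal 0.809 0.416 -0.414
outer loop
vertex -2.336 -0.923 0.536
vertex -1.897 -1.007 1.309
vertex -1.868 -1.665 0.705
endloop
endfacet
facet normal 0.689 0.166 0.706
outer loop
vertex -1.897 -1.007 1.309
vertex -2.487 -1.237 1.939
vertex -1.961 -1.859 1.572
endloop
endfacet
facet normal -0.426 -0.063 0.903
outer loop
vertex -2.487 -1.237 1.939
vertex -3.292 -1.295 1.555
vertex -2.824 -2.037 1.724
endloop
endfacet
facet normal -0.994 0.045 -0.097
outer loop
vertex -3.292 -1.295 1.555
vertex -3.199 -1.101 0.688
vertex -3.263 -1.953 0.951
endloop
endfacet
facet normal -0.231 0.342 -0.911
outer loop
vertex -3.199 -1.101 0.688
vertex -2.336 -0.923 0.536
vertex -2.673 -1.723 0.321
endloop
endfacet
facet normal 0.726 -0.684 -0.075
outer loop
vertex -2.441 -2.301 0.961
vertex -1.868 -1.665 0.705
vertex -1.961 -1.859 1.572
endloop
endfacet
facet normal 0.254 -0.867 0.428
outer loop
vertex -2.441 -2.301 0.961
vertex -1.961 -1.859 1.572
vertex -2.824 -2.037 1.724
endloop
endfacet
facet normal -0.388 -0.914 0.121
outer loop
vertex -2.441 -2.301 0.961
vertex -2.824 -2.037 1.724
vertex -3.263 -1.953 0.951
endloop
endfacet
facet normal -0.314 -0.758 -0.571
outer loop
vertex -2.441 -2.301 0.961
vertex -3.263 -1.953 0.951
vertex -2.673 -1.723 0.321
endloop
endfacet
facet normal 0.375 -0.616 -0.693
outer loop
vertex -2.441 -2.301 0.961
vertex -2.673 -1.723 0.321
vertex -1.868 -1.665 0.705
endloop
endfacet
facet normal 0.994 -0.045 0.097
outer loop
vertex -1.961 -1.859 1.572
vertex -1.868 -1.665 0.705
vertex -1.897 -1.007 1.309
endloop
endfacet
facet normal 0.231 -0.342 0.911
outer loop
vertex -2.824 -2.037 1.724
vertex -1.961 -1.859 1.572
vertex -2.487 -1.237 1.939
endloop
endfacet
facet normal -0.809 -0.416 0.414
outer loop
vertex -3.263 -1.953 0.951
vertex -2.824 -2.037 1.724
vertex -3.292 -1.295 1.555
endloop
endfacet
facet normal -0.689 -0.166 -0.706
outer loop
vertex -2.673 -1.723 0.321
vertex -3.263 -1.953 0.951
vertex -3.199 -1.101 0.688
endloop
endfacet
facet normal 0.426 0.063 -0.903
outer loop
vertex -1.868 -1.665 0.705
vertex -2.673 -1.723 0.321
vertex -2.336 -0.923 0.536
endloop
endfacet
facet normal -0.517 0.427 0.742
outer loop
vertex 2.81 -3.519 2.313
vertex 4.008 -2.417 2.514
vertex 1.922 -2.314 1.001
endloop
endfacet
facet normal -0.731 -0.672 -0.122
outer loop
vertex 2.852 -3.083 -0.334
vertex 2.81 -3.519 2.313
vertex 1.922 -2.314 1.001
endloop
endfacet
facet normal -0.517 0.427 0.742
outer loop
vertex 1.922 -2.314 1.001
vertex 4.008 -2.417 2.514
vertex 3.12 -1.213 1.203
endloop
endfacet
facet normal -0.446 0.606 -0.659
outer loop
vertex 3.12 -1.213 1.203
vertex 2.852 -3.083 -0.334
vertex 1.922 -2.314 1.001
endloop
endfacet
facet normal 0.446 -0.605 0.659
outer loop
vertex 2.81 -3.519 2.313
vertex 4.938 -3.186 1.179
vertex 4.008 -2.417 2.514
endloop
endfacet
facet normal -0.730 -0.672 -0.122
outer loop
vertex 3.74 -4.287 0.977
vertex 2.81 -3.519 2.313
vertex 2.852 -3.083 -0.334
endloop
endfacet
facet normal 0.446 -0.606 0.659
outer loop
vertex 3.74 -4.287 0.977
vertex 4.938 -3.186 1.179
vertex 2.81 -3.519 2.313
endloop
endfacet
facet normal 0.731 0.672 0.122
outer loop
vertex 4.008 -2.417 2.514
vertex 4.938 -3.186 1.179
vertex 3.12 -1.213 1.203
endloop
endfacet
facet normal -0.446 0.605 -0.659
outer loop
vertex 4.05 -1.981 -0.133
vertex 2.852 -3.083 -0.334
vertex 3.12 -1.213 1.203
endloop
endfacet
facet normal 0.731 0.672 0.122
outer loop
vertex 3.12 -1.213 1.203
vertex 4.938 -3.186 1.179
vertex 4.05 -1.981 -0.133
endloop
endfacet
facet normal 0.517 -0.427 -0.742
outer loop
vertex 4.05 -1.981 -0.133
vertex 3.74 -4.287 0.977
vertex 2.852 -3.083 -0.334
endloop
endfacet
facet normal 0.517 -0.427 -0.742
outer loop
vertex 4.938 -3.186 1.179
vertex 3.74 -4.287 0.977
vertex 4.05 -1.981 -0.133
endloop
endfacet
facet normal -0.726 0.520 -0.449
outer loop
vertex 3.935 3.161 -0.485
vertex 3.392 3.169 0.402
vertex 4.067 3.934 0.197
endloop
endfacet
facet normal 0.980 0.010 -0.201
outer loop
vertex 3.935 3.161 -0.485
vertex 4.067 3.934 0.197
vertex 4.228 2.571 0.918
endloop
endfacet
facet normal -0.726 0.521 -0.449
outer loop
vertex 4.067 3.934 0.197
vertex 3.392 3.169 0.402
vertex 3.525 3.943 1.085
endloop
endfacet
facet normal 0.801 0.351 0.485
outer loop
vertex 4.067 3.934 0.197
vertex 3.525 3.943 1.085
vertex 4.228 2.571 0.918
endloop
endfacet
facet normal -0.726 0.521 -0.449
outer loop
vertex 3.525 3.943 1.085
vertex 3.392 3.169 0.402
vertex 2.85 3.178 1.289
endloop
endfacet
facet normal 0.268 0.020 0.963
outer loop
vertex 3.525 3.943 1.085
vertex 2.85 3.178 1.289
vertex 4.228 2.571 0.918
endloop
endfacet
facet normal -0.726 0.521 -0.449
outer loop
vertex 2.85 3.178 1.289
vertex 3.392 3.169 0.402
vertex 2.718 2.405 0.606
endloop
endfacet
facet normal -0.084 -0.652 0.754
outer loop
vertex 2.85 3.178 1.289
vertex 2.718 2.405 0.606
vertex 4.228 2.571 0.918
endloop
endfacet
facet normal -0.726 0.521 -0.449
outer loop
vertex 2.718 2.405 0.606
vertex 3.392 3.169 0.402
vertex 3.26 2.396 -0.281
endloop
endfacet
facet normal 0.095 -0.993 0.068
outer loop
vertex 2.718 2.405 0.606
vertex 3.26 2.396 -0.281
vertex 4.228 2.571 0.918
endloop
endfacet
facet normal -0.726 0.521 -0.449
outer loop
vertex 3.26 2.396 -0.281
vertex 3.392 3.169 0.402
vertex 3.935 3.161 -0.485
endloop
endfacet
facet normal 0.627 -0.663 -0.410
outer loop
vertex 3.26 2.396 -0.281
vertex 3.935 3.161 -0.485
vertex 4.228 2.571 0.918
endloop
endfacet

endsolid


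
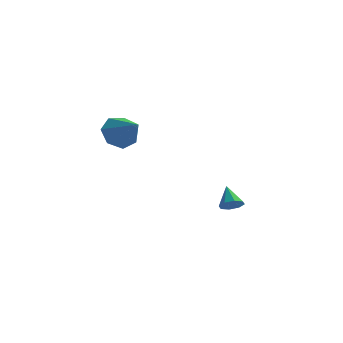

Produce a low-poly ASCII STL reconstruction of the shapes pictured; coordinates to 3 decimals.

solid 
facet normal 0.358 -0.629 -0.690
outer loop
vertex 0.159 2.13 -3.989
vertex -0.388 2.181 -4.319
vertex 0.17 2.495 -4.316
endloop
endfacet
facet normal 0.702 0.463 0.541
outer loop
vertex 0.159 2.13 -3.989
vertex 0.17 2.495 -4.316
vertex -0.852 2.999 -3.421
endloop
endfacet
facet normal 0.358 -0.629 -0.690
outer loop
vertex 0.17 2.495 -4.316
vertex -0.388 2.181 -4.319
vertex -0.145 2.676 -4.644
endloop
endfacet
facet normal 0.468 0.883 0.038
outer loop
vertex 0.17 2.495 -4.316
vertex -0.145 2.676 -4.644
vertex -0.852 2.999 -3.421
endloop
endfacet
facet normal 0.357 -0.629 -0.691
outer loop
vertex -0.145 2.676 -4.644
vertex -0.388 2.181 -4.319
vertex -0.602 2.568 -4.782
endloop
endfacet
facet normal -0.125 0.939 -0.320
outer loop
vertex -0.145 2.676 -4.644
vertex -0.602 2.568 -4.782
vertex -0.852 2.999 -3.421
endloop
endfacet
facet normal 0.356 -0.629 -0.691
outer loop
vertex -0.602 2.568 -4.782
vertex -0.388 2.181 -4.319
vertex -0.934 2.233 -4.648
endloop
endfacet
facet normal -0.734 0.597 -0.324
outer loop
vertex -0.602 2.568 -4.782
vertex -0.934 2.233 -4.648
vertex -0.852 2.999 -3.421
endloop
endfacet
facet normal 0.356 -0.629 -0.691
outer loop
vertex -0.934 2.233 -4.648
vertex -0.388 2.181 -4.319
vertex -0.946 1.868 -4.322
endloop
endfacet
facet normal -0.998 0.059 0.030
outer loop
vertex -0.934 2.233 -4.648
vertex -0.946 1.868 -4.322
vertex -0.852 2.999 -3.421
endloop
endfacet
facet normal 0.356 -0.628 -0.692
outer loop
vertex -0.946 1.868 -4.322
vertex -0.388 2.181 -4.319
vertex -0.63 1.686 -3.994
endloop
endfacet
facet normal -0.764 -0.362 0.535
outer loop
vertex -0.946 1.868 -4.322
vertex -0.63 1.686 -3.994
vertex -0.852 2.999 -3.421
endloop
endfacet
facet normal 0.358 -0.628 -0.690
outer loop
vertex -0.63 1.686 -3.994
vertex -0.388 2.181 -4.319
vertex -0.173 1.795 -3.856
endloop
endfacet
facet normal -0.170 -0.418 0.892
outer loop
vertex -0.63 1.686 -3.994
vertex -0.173 1.795 -3.856
vertex -0.852 2.999 -3.421
endloop
endfacet
facet normal 0.358 -0.629 -0.690
outer loop
vertex -0.173 1.795 -3.856
vertex -0.388 2.181 -4.319
vertex 0.159 2.13 -3.989
endloop
endfacet
facet normal 0.437 -0.077 0.896
outer loop
vertex -0.173 1.795 -3.856
vertex 0.159 2.13 -3.989
vertex -0.852 2.999 -3.421
endloop
endfacet
facet normal -0.673 0.519 -0.528
outer loop
vertex -3.919 -3.979 1.255
vertex -4.205 -3.534 2.057
vertex -3.518 -3.272 1.439
endloop
endfacet
facet normal 0.808 -0.331 -0.488
outer loop
vertex -3.919 -3.979 1.255
vertex -3.518 -3.272 1.439
vertex -3.075 -4.406 2.943
endloop
endfacet
facet normal -0.673 0.519 -0.528
outer loop
vertex -3.518 -3.272 1.439
vertex -4.205 -3.534 2.057
vertex -3.635 -2.763 2.088
endloop
endfacet
facet normal 0.954 0.294 -0.059
outer loop
vertex -3.518 -3.272 1.439
vertex -3.635 -2.763 2.088
vertex -3.075 -4.406 2.943
endloop
endfacet
facet normal -0.673 0.519 -0.527
outer loop
vertex -3.635 -2.763 2.088
vertex -4.205 -3.534 2.057
vertex -4.181 -2.835 2.714
endloop
endfacet
facet normal 0.614 0.519 0.595
outer loop
vertex -3.635 -2.763 2.088
vertex -4.181 -2.835 2.714
vertex -3.075 -4.406 2.943
endloop
endfacet
facet normal -0.672 0.519 -0.528
outer loop
vertex -4.181 -2.835 2.714
vertex -4.205 -3.534 2.057
vertex -4.745 -3.433 2.844
endloop
endfacet
facet normal 0.043 0.174 0.984
outer loop
vertex -4.181 -2.835 2.714
vertex -4.745 -3.433 2.844
vertex -3.075 -4.406 2.943
endloop
endfacet
facet normal -0.672 0.519 -0.528
outer loop
vertex -4.745 -3.433 2.844
vertex -4.205 -3.534 2.057
vertex -4.903 -4.108 2.382
endloop
endfacet
facet normal -0.328 -0.480 0.814
outer loop
vertex -4.745 -3.433 2.844
vertex -4.903 -4.108 2.382
vertex -3.075 -4.406 2.943
endloop
endfacet
facet normal -0.672 0.519 -0.528
outer loop
vertex -4.903 -4.108 2.382
vertex -4.205 -3.534 2.057
vertex -4.535 -4.351 1.675
endloop
endfacet
facet normal -0.220 -0.952 0.212
outer loop
vertex -4.903 -4.108 2.382
vertex -4.535 -4.351 1.675
vertex -3.075 -4.406 2.943
endloop
endfacet
facet normal -0.673 0.518 -0.528
outer loop
vertex -4.535 -4.351 1.675
vertex -4.205 -3.534 2.057
vertex -3.919 -3.979 1.255
endloop
endfacet
facet normal 0.285 -0.886 -0.367
outer loop
vertex -4.535 -4.351 1.675
vertex -3.919 -3.979 1.255
vertex -3.075 -4.406 2.943
endloop
endfacet

endsolid


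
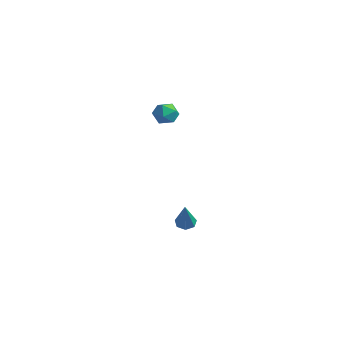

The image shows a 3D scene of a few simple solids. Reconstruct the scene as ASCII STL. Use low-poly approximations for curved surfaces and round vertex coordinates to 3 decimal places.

solid 
facet normal -0.992 0.121 0.025
outer loop
vertex -3.137 -1.891 3.003
vertex -3.22 -2.522 2.755
vertex -3.191 -2.421 3.431
endloop
endfacet
facet normal -0.676 0.503 0.538
outer loop
vertex -3.137 -1.891 3.003
vertex -3.191 -2.421 3.431
vertex -2.731 -1.931 3.551
endloop
endfacet
facet normal -0.216 0.949 0.229
outer loop
vertex -3.137 -1.891 3.003
vertex -2.731 -1.931 3.551
vertex -2.476 -1.728 2.95
endloop
endfacet
facet normal -0.246 0.845 -0.475
outer loop
vertex -3.137 -1.891 3.003
vertex -2.476 -1.728 2.95
vertex -2.778 -2.093 2.458
endloop
endfacet
facet normal -0.727 0.332 -0.602
outer loop
vertex -3.137 -1.891 3.003
vertex -2.778 -2.093 2.458
vertex -3.22 -2.522 2.755
endloop
endfacet
facet normal -0.305 0.053 0.951
outer loop
vertex -2.731 -1.931 3.551
vertex -3.191 -2.421 3.431
vertex -2.562 -2.587 3.642
endloop
endfacet
facet normal -0.816 -0.566 0.120
outer loop
vertex -3.191 -2.421 3.431
vertex -3.22 -2.522 2.755
vertex -2.864 -2.952 3.15
endloop
endfacet
facet normal -0.385 -0.223 -0.896
outer loop
vertex -3.22 -2.522 2.755
vertex -2.778 -2.093 2.458
vertex -2.609 -2.749 2.549
endloop
endfacet
facet normal 0.392 0.607 -0.691
outer loop
vertex -2.778 -2.093 2.458
vertex -2.476 -1.728 2.95
vertex -2.149 -2.259 2.669
endloop
endfacet
facet normal 0.440 0.777 0.449
outer loop
vertex -2.476 -1.728 2.95
vertex -2.731 -1.931 3.551
vertex -2.12 -2.158 3.345
endloop
endfacet
facet normal 0.246 -0.845 0.475
outer loop
vertex -2.203 -2.789 3.097
vertex -2.562 -2.587 3.642
vertex -2.864 -2.952 3.15
endloop
endfacet
facet normal 0.216 -0.949 -0.229
outer loop
vertex -2.203 -2.789 3.097
vertex -2.864 -2.952 3.15
vertex -2.609 -2.749 2.549
endloop
endfacet
facet normal 0.676 -0.503 -0.538
outer loop
vertex -2.203 -2.789 3.097
vertex -2.609 -2.749 2.549
vertex -2.149 -2.259 2.669
endloop
endfacet
facet normal 0.992 -0.121 -0.025
outer loop
vertex -2.203 -2.789 3.097
vertex -2.149 -2.259 2.669
vertex -2.12 -2.158 3.345
endloop
endfacet
facet normal 0.727 -0.332 0.602
outer loop
vertex -2.203 -2.789 3.097
vertex -2.12 -2.158 3.345
vertex -2.562 -2.587 3.642
endloop
endfacet
facet normal -0.392 -0.607 0.691
outer loop
vertex -2.864 -2.952 3.15
vertex -2.562 -2.587 3.642
vertex -3.191 -2.421 3.431
endloop
endfacet
facet normal -0.440 -0.777 -0.449
outer loop
vertex -2.609 -2.749 2.549
vertex -2.864 -2.952 3.15
vertex -3.22 -2.522 2.755
endloop
endfacet
facet normal 0.305 -0.053 -0.951
outer loop
vertex -2.149 -2.259 2.669
vertex -2.609 -2.749 2.549
vertex -2.778 -2.093 2.458
endloop
endfacet
facet normal 0.816 0.566 -0.120
outer loop
vertex -2.12 -2.158 3.345
vertex -2.149 -2.259 2.669
vertex -2.476 -1.728 2.95
endloop
endfacet
facet normal 0.385 0.223 0.896
outer loop
vertex -2.562 -2.587 3.642
vertex -2.12 -2.158 3.345
vertex -2.731 -1.931 3.551
endloop
endfacet
facet normal -0.462 0.354 -0.813
outer loop
vertex -1.45 -2.105 -3.921
vertex -1.782 -1.856 -3.624
vertex -1.335 -1.693 -3.807
endloop
endfacet
facet normal 0.936 -0.178 -0.303
outer loop
vertex -1.45 -2.105 -3.921
vertex -1.335 -1.693 -3.807
vertex -0.958 -2.484 -2.176
endloop
endfacet
facet normal -0.462 0.353 -0.814
outer loop
vertex -1.335 -1.693 -3.807
vertex -1.782 -1.856 -3.624
vertex -1.556 -1.404 -3.556
endloop
endfacet
facet normal 0.824 0.560 0.081
outer loop
vertex -1.335 -1.693 -3.807
vertex -1.556 -1.404 -3.556
vertex -0.958 -2.484 -2.176
endloop
endfacet
facet normal -0.461 0.353 -0.814
outer loop
vertex -1.556 -1.404 -3.556
vertex -1.782 -1.856 -3.624
vertex -1.948 -1.455 -3.356
endloop
endfacet
facet normal 0.179 0.811 0.557
outer loop
vertex -1.556 -1.404 -3.556
vertex -1.948 -1.455 -3.356
vertex -0.958 -2.484 -2.176
endloop
endfacet
facet normal -0.464 0.351 -0.813
outer loop
vertex -1.948 -1.455 -3.356
vertex -1.782 -1.856 -3.624
vertex -2.214 -1.809 -3.357
endloop
endfacet
facet normal -0.514 0.384 0.767
outer loop
vertex -1.948 -1.455 -3.356
vertex -2.214 -1.809 -3.357
vertex -0.958 -2.484 -2.176
endloop
endfacet
facet normal -0.464 0.354 -0.812
outer loop
vertex -2.214 -1.809 -3.357
vertex -1.782 -1.856 -3.624
vertex -2.155 -2.198 -3.56
endloop
endfacet
facet normal -0.733 -0.399 0.551
outer loop
vertex -2.214 -1.809 -3.357
vertex -2.155 -2.198 -3.56
vertex -0.958 -2.484 -2.176
endloop
endfacet
facet normal -0.463 0.352 -0.814
outer loop
vertex -2.155 -2.198 -3.56
vertex -1.782 -1.856 -3.624
vertex -1.815 -2.329 -3.81
endloop
endfacet
facet normal -0.311 -0.948 0.073
outer loop
vertex -2.155 -2.198 -3.56
vertex -1.815 -2.329 -3.81
vertex -0.958 -2.484 -2.176
endloop
endfacet
facet normal -0.463 0.352 -0.813
outer loop
vertex -1.815 -2.329 -3.81
vertex -1.782 -1.856 -3.624
vertex -1.45 -2.105 -3.921
endloop
endfacet
facet normal 0.429 -0.850 -0.306
outer loop
vertex -1.815 -2.329 -3.81
vertex -1.45 -2.105 -3.921
vertex -0.958 -2.484 -2.176
endloop
endfacet

endsolid


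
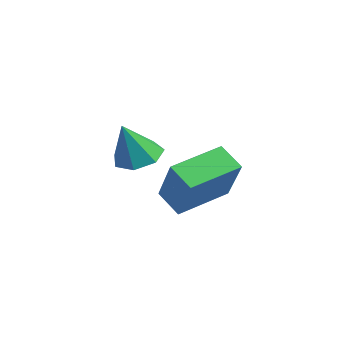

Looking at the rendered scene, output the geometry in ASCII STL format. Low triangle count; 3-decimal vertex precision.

solid 
facet normal -0.775 -0.263 0.575
outer loop
vertex 2.348 0.277 2.146
vertex 2.118 1.727 2.499
vertex 1.33 0.433 0.844
endloop
endfacet
facet normal 0.151 -0.961 -0.233
outer loop
vertex 1.982 0.653 0.361
vertex 2.348 0.277 2.146
vertex 1.33 0.433 0.844
endloop
endfacet
facet normal -0.775 -0.262 0.574
outer loop
vertex 1.33 0.433 0.844
vertex 2.118 1.727 2.499
vertex 1.101 1.883 1.197
endloop
endfacet
facet normal -0.613 0.094 -0.784
outer loop
vertex 1.101 1.883 1.197
vertex 1.982 0.653 0.361
vertex 1.33 0.433 0.844
endloop
endfacet
facet normal 0.613 -0.094 0.785
outer loop
vertex 2.348 0.277 2.146
vertex 2.77 1.947 2.016
vertex 2.118 1.727 2.499
endloop
endfacet
facet normal 0.151 -0.961 -0.233
outer loop
vertex 2.999 0.497 1.663
vertex 2.348 0.277 2.146
vertex 1.982 0.653 0.361
endloop
endfacet
facet normal 0.614 -0.094 0.784
outer loop
vertex 2.999 0.497 1.663
vertex 2.77 1.947 2.016
vertex 2.348 0.277 2.146
endloop
endfacet
facet normal -0.151 0.961 0.233
outer loop
vertex 2.118 1.727 2.499
vertex 2.77 1.947 2.016
vertex 1.101 1.883 1.197
endloop
endfacet
facet normal -0.613 0.094 -0.784
outer loop
vertex 1.752 2.103 0.714
vertex 1.982 0.653 0.361
vertex 1.101 1.883 1.197
endloop
endfacet
facet normal -0.151 0.961 0.233
outer loop
vertex 1.101 1.883 1.197
vertex 2.77 1.947 2.016
vertex 1.752 2.103 0.714
endloop
endfacet
facet normal 0.775 0.263 -0.574
outer loop
vertex 1.752 2.103 0.714
vertex 2.999 0.497 1.663
vertex 1.982 0.653 0.361
endloop
endfacet
facet normal 0.775 0.262 -0.575
outer loop
vertex 2.77 1.947 2.016
vertex 2.999 0.497 1.663
vertex 1.752 2.103 0.714
endloop
endfacet
facet normal -0.145 0.405 -0.903
outer loop
vertex 0.232 0.861 1.416
vertex -0.435 0.683 1.443
vertex -0.136 1.267 1.657
endloop
endfacet
facet normal 0.762 0.379 0.525
outer loop
vertex 0.232 0.861 1.416
vertex -0.136 1.267 1.657
vertex -0.245 0.157 2.617
endloop
endfacet
facet normal -0.145 0.405 -0.903
outer loop
vertex -0.136 1.267 1.657
vertex -0.435 0.683 1.443
vertex -0.728 1.234 1.737
endloop
endfacet
facet normal 0.066 0.649 0.758
outer loop
vertex -0.136 1.267 1.657
vertex -0.728 1.234 1.737
vertex -0.245 0.157 2.617
endloop
endfacet
facet normal -0.146 0.404 -0.903
outer loop
vertex -0.728 1.234 1.737
vertex -0.435 0.683 1.443
vertex -1.1 0.785 1.596
endloop
endfacet
facet normal -0.633 0.300 0.714
outer loop
vertex -0.728 1.234 1.737
vertex -1.1 0.785 1.596
vertex -0.245 0.157 2.617
endloop
endfacet
facet normal -0.146 0.404 -0.903
outer loop
vertex -1.1 0.785 1.596
vertex -0.435 0.683 1.443
vertex -0.97 0.26 1.34
endloop
endfacet
facet normal -0.808 -0.408 0.426
outer loop
vertex -1.1 0.785 1.596
vertex -0.97 0.26 1.34
vertex -0.245 0.157 2.617
endloop
endfacet
facet normal -0.146 0.405 -0.903
outer loop
vertex -0.97 0.26 1.34
vertex -0.435 0.683 1.443
vertex -0.437 0.053 1.161
endloop
endfacet
facet normal -0.327 -0.938 0.110
outer loop
vertex -0.97 0.26 1.34
vertex -0.437 0.053 1.161
vertex -0.245 0.157 2.617
endloop
endfacet
facet normal -0.145 0.405 -0.903
outer loop
vertex -0.437 0.053 1.161
vertex -0.435 0.683 1.443
vertex 0.098 0.321 1.195
endloop
endfacet
facet normal 0.448 -0.894 0.005
outer loop
vertex -0.437 0.053 1.161
vertex 0.098 0.321 1.195
vertex -0.245 0.157 2.617
endloop
endfacet
facet normal -0.145 0.405 -0.903
outer loop
vertex 0.098 0.321 1.195
vertex -0.435 0.683 1.443
vertex 0.232 0.861 1.416
endloop
endfacet
facet normal 0.932 -0.309 0.189
outer loop
vertex 0.098 0.321 1.195
vertex 0.232 0.861 1.416
vertex -0.245 0.157 2.617
endloop
endfacet

endsolid
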